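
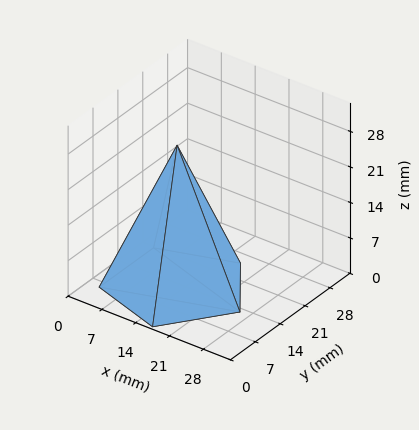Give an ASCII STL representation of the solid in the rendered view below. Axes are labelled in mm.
Reading the render: the shape is a regular 5-sided pyramid, base circumscribed radius ≈ 13 mm, apex at z ≈ 28 mm (dimensions read to the nearest mm from the axis ticks). For the STL, each face is triangulated and given an outward normal.

solid part
  facet normal 0.0000 0.0000 -1.0000
    outer loop
      vertex 2.483 20.641 0.000
      vertex 17.017 25.364 0.000
      vertex 26.000 13.000 0.000
    endloop
  endfacet
  facet normal 0.0000 0.0000 -1.0000
    outer loop
      vertex 2.483 5.359 0.000
      vertex 2.483 20.641 0.000
      vertex 26.000 13.000 0.000
    endloop
  endfacet
  facet normal 0.0000 0.0000 -1.0000
    outer loop
      vertex 17.017 0.636 0.000
      vertex 2.483 5.359 0.000
      vertex 26.000 13.000 0.000
    endloop
  endfacet
  facet normal 0.7574 0.5503 0.3516
    outer loop
      vertex 26.000 13.000 0.000
      vertex 17.017 25.364 0.000
      vertex 13.000 13.000 28.000
    endloop
  endfacet
  facet normal -0.2893 0.8903 0.3516
    outer loop
      vertex 17.017 25.364 0.000
      vertex 2.483 20.641 0.000
      vertex 13.000 13.000 28.000
    endloop
  endfacet
  facet normal -0.9361 0.0000 0.3516
    outer loop
      vertex 2.483 20.641 0.000
      vertex 2.483 5.359 0.000
      vertex 13.000 13.000 28.000
    endloop
  endfacet
  facet normal -0.2893 -0.8903 0.3516
    outer loop
      vertex 2.483 5.359 0.000
      vertex 17.017 0.636 0.000
      vertex 13.000 13.000 28.000
    endloop
  endfacet
  facet normal 0.7574 -0.5503 0.3516
    outer loop
      vertex 17.017 0.636 0.000
      vertex 26.000 13.000 0.000
      vertex 13.000 13.000 28.000
    endloop
  endfacet
endsolid part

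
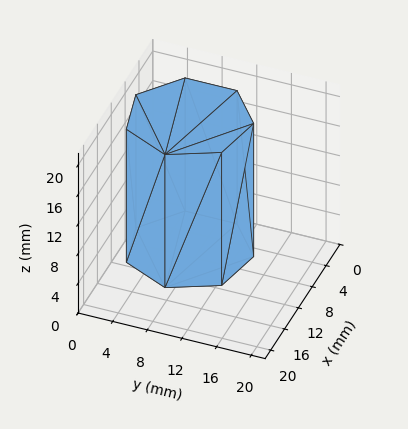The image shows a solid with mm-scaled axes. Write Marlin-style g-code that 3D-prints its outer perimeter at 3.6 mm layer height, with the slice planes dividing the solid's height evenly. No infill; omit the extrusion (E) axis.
Reading the render: the shape is a regular 7-sided prism (a cylinder approximated with 7 flat sides), circumscribed radius ≈ 7 mm, height ≈ 18 mm (dimensions read to the nearest mm from the axis ticks). For the g-code, the solid's height is divided into equal slices at the stated Δz and each level perimeter traced with G1 moves after a G0 lift.

; perimeter-only toolpath
G21 ; units = mm
G90 ; absolute positioning
G28 ; home
; layer 1
G0 Z3.6
G0 X14.0 Y7.0
G1 X11.4 Y12.5
G1 X5.4 Y13.8
G1 X0.7 Y10.0
G1 X0.7 Y4.0
G1 X5.4 Y0.2
G1 X11.4 Y1.5
G1 X14.0 Y7.0
; layer 2
G0 Z7.2
G0 X14.0 Y7.0
G1 X11.4 Y12.5
G1 X5.4 Y13.8
G1 X0.7 Y10.0
G1 X0.7 Y4.0
G1 X5.4 Y0.2
G1 X11.4 Y1.5
G1 X14.0 Y7.0
; layer 3
G0 Z10.8
G0 X14.0 Y7.0
G1 X11.4 Y12.5
G1 X5.4 Y13.8
G1 X0.7 Y10.0
G1 X0.7 Y4.0
G1 X5.4 Y0.2
G1 X11.4 Y1.5
G1 X14.0 Y7.0
; layer 4
G0 Z14.4
G0 X14.0 Y7.0
G1 X11.4 Y12.5
G1 X5.4 Y13.8
G1 X0.7 Y10.0
G1 X0.7 Y4.0
G1 X5.4 Y0.2
G1 X11.4 Y1.5
G1 X14.0 Y7.0
; layer 5
G0 Z18.0
G0 X14.0 Y7.0
G1 X11.4 Y12.5
G1 X5.4 Y13.8
G1 X0.7 Y10.0
G1 X0.7 Y4.0
G1 X5.4 Y0.2
G1 X11.4 Y1.5
G1 X14.0 Y7.0
M2 ; end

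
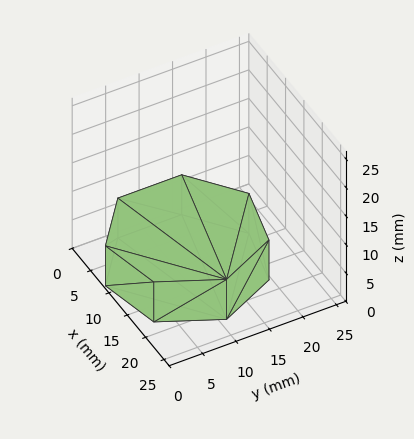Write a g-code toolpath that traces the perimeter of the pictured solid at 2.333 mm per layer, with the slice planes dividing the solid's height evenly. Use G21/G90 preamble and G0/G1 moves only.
Reading the render: the shape is a regular 7-sided prism (a cylinder approximated with 7 flat sides), circumscribed radius ≈ 11 mm, height ≈ 7 mm (dimensions read to the nearest mm from the axis ticks). For the g-code, the solid's height is divided into equal slices at the stated Δz and each level perimeter traced with G1 moves after a G0 lift.

; perimeter-only toolpath
G21 ; units = mm
G90 ; absolute positioning
G28 ; home
; layer 1
G0 Z2.333
G0 X22.000 Y11.000
G1 X17.858 Y19.600
G1 X8.552 Y21.724
G1 X1.089 Y15.773
G1 X1.089 Y6.227
G1 X8.552 Y0.276
G1 X17.858 Y2.400
G1 X22.000 Y11.000
; layer 2
G0 Z4.667
G0 X22.000 Y11.000
G1 X17.858 Y19.600
G1 X8.552 Y21.724
G1 X1.089 Y15.773
G1 X1.089 Y6.227
G1 X8.552 Y0.276
G1 X17.858 Y2.400
G1 X22.000 Y11.000
; layer 3
G0 Z7.000
G0 X22.000 Y11.000
G1 X17.858 Y19.600
G1 X8.552 Y21.724
G1 X1.089 Y15.773
G1 X1.089 Y6.227
G1 X8.552 Y0.276
G1 X17.858 Y2.400
G1 X22.000 Y11.000
M2 ; end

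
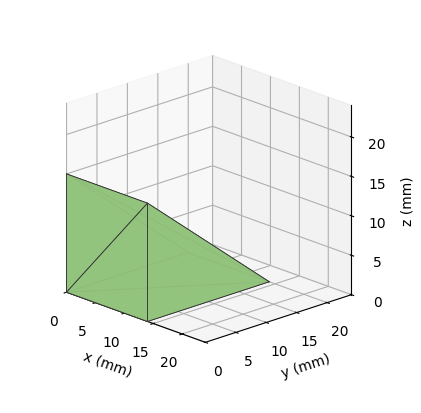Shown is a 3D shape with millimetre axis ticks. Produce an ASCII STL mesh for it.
Reading the render: the shape is a wedge (ramp): 14 × 20 mm base, rising to 15 mm along the y=0 edge and sloping linearly to z=0 at y=20 (dimensions read to the nearest mm from the axis ticks). For the STL, each face is triangulated and given an outward normal.

solid part
  facet normal 0.0000 0.0000 -1.0000
    outer loop
      vertex 14.000 20.000 0.000
      vertex 14.000 0.000 0.000
      vertex 0.000 0.000 0.000
    endloop
  endfacet
  facet normal 0.0000 0.0000 -1.0000
    outer loop
      vertex 0.000 20.000 0.000
      vertex 14.000 20.000 0.000
      vertex 0.000 0.000 0.000
    endloop
  endfacet
  facet normal 0.0000 -1.0000 0.0000
    outer loop
      vertex 0.000 0.000 0.000
      vertex 14.000 0.000 0.000
      vertex 14.000 0.000 15.000
    endloop
  endfacet
  facet normal 0.0000 -1.0000 0.0000
    outer loop
      vertex 0.000 0.000 0.000
      vertex 14.000 0.000 15.000
      vertex 0.000 0.000 15.000
    endloop
  endfacet
  facet normal 0.0000 0.6000 0.8000
    outer loop
      vertex 0.000 0.000 15.000
      vertex 14.000 0.000 15.000
      vertex 14.000 20.000 0.000
    endloop
  endfacet
  facet normal 0.0000 0.6000 0.8000
    outer loop
      vertex 0.000 0.000 15.000
      vertex 14.000 20.000 0.000
      vertex 0.000 20.000 0.000
    endloop
  endfacet
  facet normal -1.0000 0.0000 0.0000
    outer loop
      vertex 0.000 0.000 15.000
      vertex 0.000 20.000 0.000
      vertex 0.000 0.000 0.000
    endloop
  endfacet
  facet normal 1.0000 0.0000 0.0000
    outer loop
      vertex 14.000 0.000 0.000
      vertex 14.000 20.000 0.000
      vertex 14.000 0.000 15.000
    endloop
  endfacet
endsolid part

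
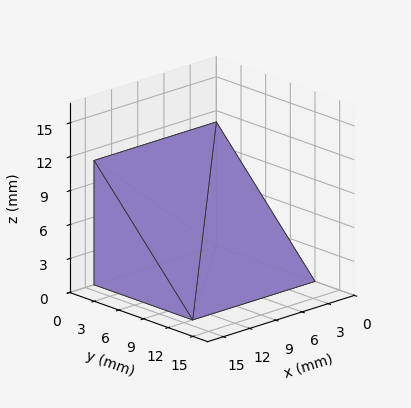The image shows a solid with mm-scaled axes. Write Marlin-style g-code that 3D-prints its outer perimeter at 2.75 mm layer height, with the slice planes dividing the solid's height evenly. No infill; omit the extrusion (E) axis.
Reading the render: the shape is a wedge (ramp): 14 × 12 mm base, rising to 11 mm along the y=0 edge and sloping linearly to z=0 at y=12 (dimensions read to the nearest mm from the axis ticks). For the g-code, the solid's height is divided into equal slices at the stated Δz and each level perimeter traced with G1 moves after a G0 lift.

; perimeter-only toolpath
G21 ; units = mm
G90 ; absolute positioning
G28 ; home
; layer 1
G0 Z2.75
G0 X0.00 Y0.00
G1 X14.00 Y0.00
G1 X14.00 Y9.00
G1 X0.00 Y9.00
G1 X0.00 Y0.00
; layer 2
G0 Z5.50
G0 X0.00 Y0.00
G1 X14.00 Y0.00
G1 X14.00 Y6.00
G1 X0.00 Y6.00
G1 X0.00 Y0.00
; layer 3
G0 Z8.25
G0 X0.00 Y0.00
G1 X14.00 Y0.00
G1 X14.00 Y3.00
G1 X0.00 Y3.00
G1 X0.00 Y0.00
M2 ; end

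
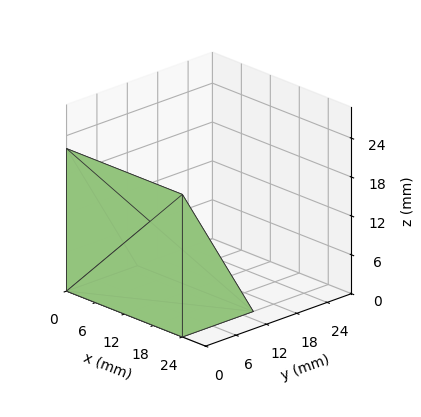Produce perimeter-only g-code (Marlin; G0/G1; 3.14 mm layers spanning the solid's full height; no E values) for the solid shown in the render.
Reading the render: the shape is a wedge (ramp): 24 × 14 mm base, rising to 22 mm along the y=0 edge and sloping linearly to z=0 at y=14 (dimensions read to the nearest mm from the axis ticks). For the g-code, the solid's height is divided into equal slices at the stated Δz and each level perimeter traced with G1 moves after a G0 lift.

; perimeter-only toolpath
G21 ; units = mm
G90 ; absolute positioning
G28 ; home
; layer 1
G0 Z3.14
G0 X0.00 Y0.00
G1 X24.00 Y0.00
G1 X24.00 Y12.00
G1 X0.00 Y12.00
G1 X0.00 Y0.00
; layer 2
G0 Z6.29
G0 X0.00 Y0.00
G1 X24.00 Y0.00
G1 X24.00 Y10.00
G1 X0.00 Y10.00
G1 X0.00 Y0.00
; layer 3
G0 Z9.43
G0 X0.00 Y0.00
G1 X24.00 Y0.00
G1 X24.00 Y8.00
G1 X0.00 Y8.00
G1 X0.00 Y0.00
; layer 4
G0 Z12.57
G0 X0.00 Y0.00
G1 X24.00 Y0.00
G1 X24.00 Y6.00
G1 X0.00 Y6.00
G1 X0.00 Y0.00
; layer 5
G0 Z15.71
G0 X0.00 Y0.00
G1 X24.00 Y0.00
G1 X24.00 Y4.00
G1 X0.00 Y4.00
G1 X0.00 Y0.00
; layer 6
G0 Z18.86
G0 X0.00 Y0.00
G1 X24.00 Y0.00
G1 X24.00 Y2.00
G1 X0.00 Y2.00
G1 X0.00 Y0.00
M2 ; end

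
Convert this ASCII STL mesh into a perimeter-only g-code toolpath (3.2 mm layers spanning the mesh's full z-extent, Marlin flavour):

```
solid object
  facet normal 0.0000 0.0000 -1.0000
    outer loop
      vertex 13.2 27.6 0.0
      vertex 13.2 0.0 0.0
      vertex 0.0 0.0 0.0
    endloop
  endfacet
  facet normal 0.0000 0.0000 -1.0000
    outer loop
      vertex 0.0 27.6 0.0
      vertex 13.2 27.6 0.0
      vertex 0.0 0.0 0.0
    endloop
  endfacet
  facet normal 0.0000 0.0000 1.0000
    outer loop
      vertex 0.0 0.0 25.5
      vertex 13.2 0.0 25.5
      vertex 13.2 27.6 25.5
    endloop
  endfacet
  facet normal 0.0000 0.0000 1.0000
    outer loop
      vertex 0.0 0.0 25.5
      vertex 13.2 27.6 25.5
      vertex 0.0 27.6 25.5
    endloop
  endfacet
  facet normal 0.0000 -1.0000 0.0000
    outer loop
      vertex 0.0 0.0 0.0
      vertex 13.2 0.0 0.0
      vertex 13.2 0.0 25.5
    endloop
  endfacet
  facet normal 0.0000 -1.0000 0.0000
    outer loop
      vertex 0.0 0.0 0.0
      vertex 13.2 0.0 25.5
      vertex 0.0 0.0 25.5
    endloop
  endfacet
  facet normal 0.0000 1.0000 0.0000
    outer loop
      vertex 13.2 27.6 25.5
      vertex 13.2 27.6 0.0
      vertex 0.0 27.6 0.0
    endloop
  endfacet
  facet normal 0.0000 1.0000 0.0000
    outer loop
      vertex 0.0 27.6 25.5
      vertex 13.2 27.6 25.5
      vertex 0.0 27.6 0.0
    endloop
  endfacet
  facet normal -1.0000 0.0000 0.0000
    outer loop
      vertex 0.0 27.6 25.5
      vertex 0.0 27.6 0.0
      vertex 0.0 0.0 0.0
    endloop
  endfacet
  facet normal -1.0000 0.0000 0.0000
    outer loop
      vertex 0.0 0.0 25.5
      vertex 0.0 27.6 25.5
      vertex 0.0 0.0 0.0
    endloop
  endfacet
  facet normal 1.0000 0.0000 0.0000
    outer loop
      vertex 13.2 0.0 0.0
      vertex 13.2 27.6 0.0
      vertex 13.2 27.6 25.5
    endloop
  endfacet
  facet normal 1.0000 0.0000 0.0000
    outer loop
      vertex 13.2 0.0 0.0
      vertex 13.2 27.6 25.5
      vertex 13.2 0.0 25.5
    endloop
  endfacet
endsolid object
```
; perimeter-only toolpath
G21 ; units = mm
G90 ; absolute positioning
G28 ; home
; layer 1
G0 Z3.2
G0 X0.0 Y0.0
G1 X13.2 Y0.0
G1 X13.2 Y27.6
G1 X0.0 Y27.6
G1 X0.0 Y0.0
; layer 2
G0 Z6.4
G0 X0.0 Y0.0
G1 X13.2 Y0.0
G1 X13.2 Y27.6
G1 X0.0 Y27.6
G1 X0.0 Y0.0
; layer 3
G0 Z9.6
G0 X0.0 Y0.0
G1 X13.2 Y0.0
G1 X13.2 Y27.6
G1 X0.0 Y27.6
G1 X0.0 Y0.0
; layer 4
G0 Z12.8
G0 X0.0 Y0.0
G1 X13.2 Y0.0
G1 X13.2 Y27.6
G1 X0.0 Y27.6
G1 X0.0 Y0.0
; layer 5
G0 Z15.9
G0 X0.0 Y0.0
G1 X13.2 Y0.0
G1 X13.2 Y27.6
G1 X0.0 Y27.6
G1 X0.0 Y0.0
; layer 6
G0 Z19.1
G0 X0.0 Y0.0
G1 X13.2 Y0.0
G1 X13.2 Y27.6
G1 X0.0 Y27.6
G1 X0.0 Y0.0
; layer 7
G0 Z22.3
G0 X0.0 Y0.0
G1 X13.2 Y0.0
G1 X13.2 Y27.6
G1 X0.0 Y27.6
G1 X0.0 Y0.0
; layer 8
G0 Z25.5
G0 X0.0 Y0.0
G1 X13.2 Y0.0
G1 X13.2 Y27.6
G1 X0.0 Y27.6
G1 X0.0 Y0.0
M2 ; end

The solid is a rectangular box, roughly 13.2 × 27.6 mm footprint and 25.5 mm tall. Slicing at Δz = 3.2 mm — 8 equal slices spanning the solid's height, so layer i sits at z = i·h/8 — gives 8 non-empty perimeters. Each is a 4-segment closed polygon; G0 lifts to the layer z and rapids to the start vertex, then G1 traces the edges.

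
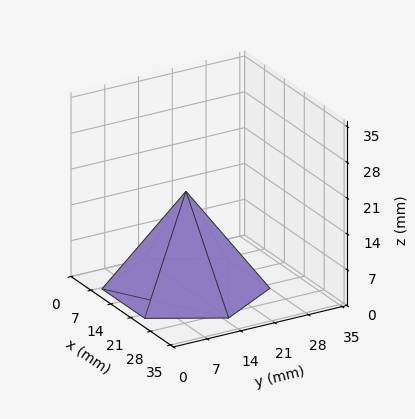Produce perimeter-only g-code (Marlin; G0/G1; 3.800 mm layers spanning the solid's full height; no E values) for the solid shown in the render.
Reading the render: the shape is a regular 6-sided pyramid, base circumscribed radius ≈ 15 mm, apex at z ≈ 19 mm (dimensions read to the nearest mm from the axis ticks). For the g-code, the solid's height is divided into equal slices at the stated Δz and each level perimeter traced with G1 moves after a G0 lift.

; perimeter-only toolpath
G21 ; units = mm
G90 ; absolute positioning
G28 ; home
; layer 1
G0 Z3.800
G0 X27.000 Y15.000
G1 X21.000 Y25.392
G1 X9.000 Y25.392
G1 X3.000 Y15.000
G1 X9.000 Y4.608
G1 X21.000 Y4.608
G1 X27.000 Y15.000
; layer 2
G0 Z7.600
G0 X24.000 Y15.000
G1 X19.500 Y22.794
G1 X10.500 Y22.794
G1 X6.000 Y15.000
G1 X10.500 Y7.206
G1 X19.500 Y7.206
G1 X24.000 Y15.000
; layer 3
G0 Z11.400
G0 X21.000 Y15.000
G1 X18.000 Y20.196
G1 X12.000 Y20.196
G1 X9.000 Y15.000
G1 X12.000 Y9.804
G1 X18.000 Y9.804
G1 X21.000 Y15.000
; layer 4
G0 Z15.200
G0 X18.000 Y15.000
G1 X16.500 Y17.598
G1 X13.500 Y17.598
G1 X12.000 Y15.000
G1 X13.500 Y12.402
G1 X16.500 Y12.402
G1 X18.000 Y15.000
M2 ; end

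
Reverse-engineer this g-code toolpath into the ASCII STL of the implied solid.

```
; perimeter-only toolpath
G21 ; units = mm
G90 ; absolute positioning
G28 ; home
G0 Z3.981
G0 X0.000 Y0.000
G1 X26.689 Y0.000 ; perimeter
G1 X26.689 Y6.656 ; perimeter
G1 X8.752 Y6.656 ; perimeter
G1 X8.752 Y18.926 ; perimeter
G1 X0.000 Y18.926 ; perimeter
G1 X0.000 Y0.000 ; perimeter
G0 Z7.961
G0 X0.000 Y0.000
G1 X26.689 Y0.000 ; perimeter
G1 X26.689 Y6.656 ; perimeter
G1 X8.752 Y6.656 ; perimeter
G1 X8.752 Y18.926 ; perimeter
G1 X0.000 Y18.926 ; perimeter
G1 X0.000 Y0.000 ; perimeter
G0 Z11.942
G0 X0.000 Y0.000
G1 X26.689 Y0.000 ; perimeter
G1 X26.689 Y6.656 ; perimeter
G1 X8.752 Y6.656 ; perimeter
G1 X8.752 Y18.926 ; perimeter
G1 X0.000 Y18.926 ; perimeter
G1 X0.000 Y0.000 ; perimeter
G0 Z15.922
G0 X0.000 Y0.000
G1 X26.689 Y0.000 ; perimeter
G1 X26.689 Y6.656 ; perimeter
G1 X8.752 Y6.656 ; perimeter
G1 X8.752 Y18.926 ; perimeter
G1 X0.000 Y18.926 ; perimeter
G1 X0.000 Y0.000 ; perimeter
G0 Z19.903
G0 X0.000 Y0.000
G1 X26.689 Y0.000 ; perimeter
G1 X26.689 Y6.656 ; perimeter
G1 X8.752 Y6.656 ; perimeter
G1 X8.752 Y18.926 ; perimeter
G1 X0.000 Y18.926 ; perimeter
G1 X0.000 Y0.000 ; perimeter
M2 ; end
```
solid part
  facet normal 0.0000 0.0000 -1.0000
    outer loop
      vertex 26.689 6.656 0.000
      vertex 26.689 0.000 0.000
      vertex 0.000 0.000 0.000
    endloop
  endfacet
  facet normal 0.0000 0.0000 -1.0000
    outer loop
      vertex 8.752 6.656 0.000
      vertex 26.689 6.656 0.000
      vertex 0.000 0.000 0.000
    endloop
  endfacet
  facet normal 0.0000 0.0000 -1.0000
    outer loop
      vertex 8.752 18.926 0.000
      vertex 8.752 6.656 0.000
      vertex 0.000 0.000 0.000
    endloop
  endfacet
  facet normal 0.0000 0.0000 -1.0000
    outer loop
      vertex 0.000 18.926 0.000
      vertex 8.752 18.926 0.000
      vertex 0.000 0.000 0.000
    endloop
  endfacet
  facet normal 0.0000 0.0000 1.0000
    outer loop
      vertex 0.000 0.000 19.903
      vertex 26.689 0.000 19.903
      vertex 26.689 6.656 19.903
    endloop
  endfacet
  facet normal 0.0000 0.0000 1.0000
    outer loop
      vertex 0.000 0.000 19.903
      vertex 26.689 6.656 19.903
      vertex 8.752 6.656 19.903
    endloop
  endfacet
  facet normal 0.0000 0.0000 1.0000
    outer loop
      vertex 0.000 0.000 19.903
      vertex 8.752 6.656 19.903
      vertex 8.752 18.926 19.903
    endloop
  endfacet
  facet normal 0.0000 0.0000 1.0000
    outer loop
      vertex 0.000 0.000 19.903
      vertex 8.752 18.926 19.903
      vertex 0.000 18.926 19.903
    endloop
  endfacet
  facet normal 0.0000 -1.0000 0.0000
    outer loop
      vertex 0.000 0.000 0.000
      vertex 26.689 0.000 0.000
      vertex 26.689 0.000 19.903
    endloop
  endfacet
  facet normal 0.0000 -1.0000 0.0000
    outer loop
      vertex 0.000 0.000 0.000
      vertex 26.689 0.000 19.903
      vertex 0.000 0.000 19.903
    endloop
  endfacet
  facet normal 1.0000 0.0000 0.0000
    outer loop
      vertex 26.689 0.000 0.000
      vertex 26.689 6.656 0.000
      vertex 26.689 6.656 19.903
    endloop
  endfacet
  facet normal 1.0000 0.0000 0.0000
    outer loop
      vertex 26.689 0.000 0.000
      vertex 26.689 6.656 19.903
      vertex 26.689 0.000 19.903
    endloop
  endfacet
  facet normal 0.0000 1.0000 0.0000
    outer loop
      vertex 26.689 6.656 0.000
      vertex 8.752 6.656 0.000
      vertex 8.752 6.656 19.903
    endloop
  endfacet
  facet normal 0.0000 1.0000 0.0000
    outer loop
      vertex 26.689 6.656 0.000
      vertex 8.752 6.656 19.903
      vertex 26.689 6.656 19.903
    endloop
  endfacet
  facet normal 1.0000 0.0000 0.0000
    outer loop
      vertex 8.752 6.656 0.000
      vertex 8.752 18.926 0.000
      vertex 8.752 18.926 19.903
    endloop
  endfacet
  facet normal 1.0000 0.0000 0.0000
    outer loop
      vertex 8.752 6.656 0.000
      vertex 8.752 18.926 19.903
      vertex 8.752 6.656 19.903
    endloop
  endfacet
  facet normal 0.0000 1.0000 0.0000
    outer loop
      vertex 8.752 18.926 0.000
      vertex 0.000 18.926 0.000
      vertex 0.000 18.926 19.903
    endloop
  endfacet
  facet normal 0.0000 1.0000 0.0000
    outer loop
      vertex 8.752 18.926 0.000
      vertex 0.000 18.926 19.903
      vertex 8.752 18.926 19.903
    endloop
  endfacet
  facet normal -1.0000 0.0000 0.0000
    outer loop
      vertex 0.000 18.926 0.000
      vertex 0.000 0.000 0.000
      vertex 0.000 0.000 19.903
    endloop
  endfacet
  facet normal -1.0000 0.0000 0.0000
    outer loop
      vertex 0.000 18.926 0.000
      vertex 0.000 0.000 19.903
      vertex 0.000 18.926 19.903
    endloop
  endfacet
endsolid part

The G0 Z moves step by Δz≈3.981 mm. Every layer's G1 loop is the same polygon, so the solid is a straight extrusion of it from z=0 to z≈19.9. Closing with flat bottom and top caps and triangulating gives 20 facets — an L-shaped prism: outer 26.7 × 18.9 mm, arm thicknesses ≈ 6.66 mm (horizontal) and 8.75 mm (vertical), extruded 19.9 mm in z.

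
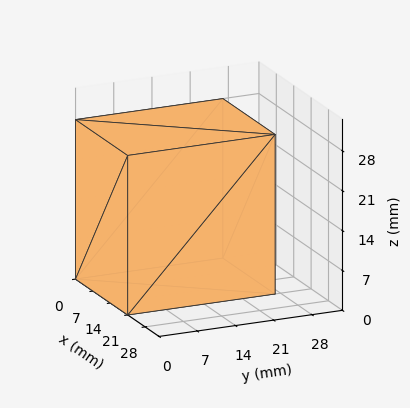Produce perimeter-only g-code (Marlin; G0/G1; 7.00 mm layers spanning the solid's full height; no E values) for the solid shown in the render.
Reading the render: the shape is a rectangular box, roughly 21 × 27 mm footprint and 28 mm tall (dimensions read to the nearest mm from the axis ticks). For the g-code, the solid's height is divided into equal slices at the stated Δz and each level perimeter traced with G1 moves after a G0 lift.

; perimeter-only toolpath
G21 ; units = mm
G90 ; absolute positioning
G28 ; home
; layer 1
G0 Z7.00
G0 X0.00 Y0.00
G1 X21.00 Y0.00
G1 X21.00 Y27.00
G1 X0.00 Y27.00
G1 X0.00 Y0.00
; layer 2
G0 Z14.00
G0 X0.00 Y0.00
G1 X21.00 Y0.00
G1 X21.00 Y27.00
G1 X0.00 Y27.00
G1 X0.00 Y0.00
; layer 3
G0 Z21.00
G0 X0.00 Y0.00
G1 X21.00 Y0.00
G1 X21.00 Y27.00
G1 X0.00 Y27.00
G1 X0.00 Y0.00
; layer 4
G0 Z28.00
G0 X0.00 Y0.00
G1 X21.00 Y0.00
G1 X21.00 Y27.00
G1 X0.00 Y27.00
G1 X0.00 Y0.00
M2 ; end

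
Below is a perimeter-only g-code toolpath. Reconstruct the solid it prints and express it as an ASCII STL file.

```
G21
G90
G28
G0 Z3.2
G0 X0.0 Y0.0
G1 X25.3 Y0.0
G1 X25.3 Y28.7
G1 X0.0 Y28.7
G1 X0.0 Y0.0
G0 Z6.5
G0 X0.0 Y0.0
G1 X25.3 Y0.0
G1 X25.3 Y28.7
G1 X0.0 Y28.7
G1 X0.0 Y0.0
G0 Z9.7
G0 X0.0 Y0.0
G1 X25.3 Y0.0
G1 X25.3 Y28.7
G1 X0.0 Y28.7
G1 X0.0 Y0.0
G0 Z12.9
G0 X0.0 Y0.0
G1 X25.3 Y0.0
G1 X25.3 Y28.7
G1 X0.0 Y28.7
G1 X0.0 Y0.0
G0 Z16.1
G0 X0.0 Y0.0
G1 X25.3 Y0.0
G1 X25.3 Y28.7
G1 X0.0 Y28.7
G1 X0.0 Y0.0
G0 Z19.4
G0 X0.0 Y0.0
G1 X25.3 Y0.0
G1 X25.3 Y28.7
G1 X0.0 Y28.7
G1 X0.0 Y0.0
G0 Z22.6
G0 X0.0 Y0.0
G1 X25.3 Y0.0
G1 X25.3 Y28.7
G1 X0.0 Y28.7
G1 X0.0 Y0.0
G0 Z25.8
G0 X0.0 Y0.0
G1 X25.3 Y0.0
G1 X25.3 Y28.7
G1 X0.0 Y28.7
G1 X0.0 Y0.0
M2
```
solid part
  facet normal 0.0000 0.0000 -1.0000
    outer loop
      vertex 25.3 28.7 0.0
      vertex 25.3 0.0 0.0
      vertex 0.0 0.0 0.0
    endloop
  endfacet
  facet normal 0.0000 0.0000 -1.0000
    outer loop
      vertex 0.0 28.7 0.0
      vertex 25.3 28.7 0.0
      vertex 0.0 0.0 0.0
    endloop
  endfacet
  facet normal 0.0000 0.0000 1.0000
    outer loop
      vertex 0.0 0.0 25.8
      vertex 25.3 0.0 25.8
      vertex 25.3 28.7 25.8
    endloop
  endfacet
  facet normal 0.0000 0.0000 1.0000
    outer loop
      vertex 0.0 0.0 25.8
      vertex 25.3 28.7 25.8
      vertex 0.0 28.7 25.8
    endloop
  endfacet
  facet normal 0.0000 -1.0000 0.0000
    outer loop
      vertex 0.0 0.0 0.0
      vertex 25.3 0.0 0.0
      vertex 25.3 0.0 25.8
    endloop
  endfacet
  facet normal 0.0000 -1.0000 0.0000
    outer loop
      vertex 0.0 0.0 0.0
      vertex 25.3 0.0 25.8
      vertex 0.0 0.0 25.8
    endloop
  endfacet
  facet normal 0.0000 1.0000 0.0000
    outer loop
      vertex 25.3 28.7 25.8
      vertex 25.3 28.7 0.0
      vertex 0.0 28.7 0.0
    endloop
  endfacet
  facet normal 0.0000 1.0000 0.0000
    outer loop
      vertex 0.0 28.7 25.8
      vertex 25.3 28.7 25.8
      vertex 0.0 28.7 0.0
    endloop
  endfacet
  facet normal -1.0000 0.0000 0.0000
    outer loop
      vertex 0.0 28.7 25.8
      vertex 0.0 28.7 0.0
      vertex 0.0 0.0 0.0
    endloop
  endfacet
  facet normal -1.0000 0.0000 0.0000
    outer loop
      vertex 0.0 0.0 25.8
      vertex 0.0 28.7 25.8
      vertex 0.0 0.0 0.0
    endloop
  endfacet
  facet normal 1.0000 0.0000 0.0000
    outer loop
      vertex 25.3 0.0 0.0
      vertex 25.3 28.7 0.0
      vertex 25.3 28.7 25.8
    endloop
  endfacet
  facet normal 1.0000 0.0000 0.0000
    outer loop
      vertex 25.3 0.0 0.0
      vertex 25.3 28.7 25.8
      vertex 25.3 0.0 25.8
    endloop
  endfacet
endsolid part

The G0 Z moves step by Δz≈3.2 mm. Every layer's G1 loop is the same polygon, so the solid is a straight extrusion of it from z=0 to z≈25.8. Closing with flat bottom and top caps and triangulating gives 12 facets — a rectangular box, roughly 25.3 × 28.7 mm footprint and 25.8 mm tall.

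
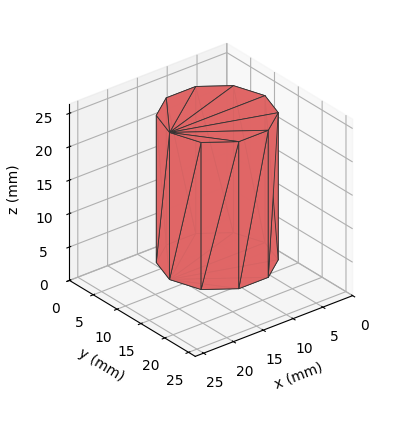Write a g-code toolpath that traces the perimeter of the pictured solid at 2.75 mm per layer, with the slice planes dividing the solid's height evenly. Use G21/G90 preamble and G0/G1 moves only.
Reading the render: the shape is a regular 10-sided prism (a cylinder approximated with 10 flat sides), circumscribed radius ≈ 8 mm, height ≈ 22 mm (dimensions read to the nearest mm from the axis ticks). For the g-code, the solid's height is divided into equal slices at the stated Δz and each level perimeter traced with G1 moves after a G0 lift.

; perimeter-only toolpath
G21 ; units = mm
G90 ; absolute positioning
G28 ; home
; layer 1
G0 Z2.75
G0 X16.00 Y8.00
G1 X14.47 Y12.70
G1 X10.47 Y15.61
G1 X5.53 Y15.61
G1 X1.53 Y12.70
G1 X0.00 Y8.00
G1 X1.53 Y3.30
G1 X5.53 Y0.39
G1 X10.47 Y0.39
G1 X14.47 Y3.30
G1 X16.00 Y8.00
; layer 2
G0 Z5.50
G0 X16.00 Y8.00
G1 X14.47 Y12.70
G1 X10.47 Y15.61
G1 X5.53 Y15.61
G1 X1.53 Y12.70
G1 X0.00 Y8.00
G1 X1.53 Y3.30
G1 X5.53 Y0.39
G1 X10.47 Y0.39
G1 X14.47 Y3.30
G1 X16.00 Y8.00
; layer 3
G0 Z8.25
G0 X16.00 Y8.00
G1 X14.47 Y12.70
G1 X10.47 Y15.61
G1 X5.53 Y15.61
G1 X1.53 Y12.70
G1 X0.00 Y8.00
G1 X1.53 Y3.30
G1 X5.53 Y0.39
G1 X10.47 Y0.39
G1 X14.47 Y3.30
G1 X16.00 Y8.00
; layer 4
G0 Z11.00
G0 X16.00 Y8.00
G1 X14.47 Y12.70
G1 X10.47 Y15.61
G1 X5.53 Y15.61
G1 X1.53 Y12.70
G1 X0.00 Y8.00
G1 X1.53 Y3.30
G1 X5.53 Y0.39
G1 X10.47 Y0.39
G1 X14.47 Y3.30
G1 X16.00 Y8.00
; layer 5
G0 Z13.75
G0 X16.00 Y8.00
G1 X14.47 Y12.70
G1 X10.47 Y15.61
G1 X5.53 Y15.61
G1 X1.53 Y12.70
G1 X0.00 Y8.00
G1 X1.53 Y3.30
G1 X5.53 Y0.39
G1 X10.47 Y0.39
G1 X14.47 Y3.30
G1 X16.00 Y8.00
; layer 6
G0 Z16.50
G0 X16.00 Y8.00
G1 X14.47 Y12.70
G1 X10.47 Y15.61
G1 X5.53 Y15.61
G1 X1.53 Y12.70
G1 X0.00 Y8.00
G1 X1.53 Y3.30
G1 X5.53 Y0.39
G1 X10.47 Y0.39
G1 X14.47 Y3.30
G1 X16.00 Y8.00
; layer 7
G0 Z19.25
G0 X16.00 Y8.00
G1 X14.47 Y12.70
G1 X10.47 Y15.61
G1 X5.53 Y15.61
G1 X1.53 Y12.70
G1 X0.00 Y8.00
G1 X1.53 Y3.30
G1 X5.53 Y0.39
G1 X10.47 Y0.39
G1 X14.47 Y3.30
G1 X16.00 Y8.00
; layer 8
G0 Z22.00
G0 X16.00 Y8.00
G1 X14.47 Y12.70
G1 X10.47 Y15.61
G1 X5.53 Y15.61
G1 X1.53 Y12.70
G1 X0.00 Y8.00
G1 X1.53 Y3.30
G1 X5.53 Y0.39
G1 X10.47 Y0.39
G1 X14.47 Y3.30
G1 X16.00 Y8.00
M2 ; end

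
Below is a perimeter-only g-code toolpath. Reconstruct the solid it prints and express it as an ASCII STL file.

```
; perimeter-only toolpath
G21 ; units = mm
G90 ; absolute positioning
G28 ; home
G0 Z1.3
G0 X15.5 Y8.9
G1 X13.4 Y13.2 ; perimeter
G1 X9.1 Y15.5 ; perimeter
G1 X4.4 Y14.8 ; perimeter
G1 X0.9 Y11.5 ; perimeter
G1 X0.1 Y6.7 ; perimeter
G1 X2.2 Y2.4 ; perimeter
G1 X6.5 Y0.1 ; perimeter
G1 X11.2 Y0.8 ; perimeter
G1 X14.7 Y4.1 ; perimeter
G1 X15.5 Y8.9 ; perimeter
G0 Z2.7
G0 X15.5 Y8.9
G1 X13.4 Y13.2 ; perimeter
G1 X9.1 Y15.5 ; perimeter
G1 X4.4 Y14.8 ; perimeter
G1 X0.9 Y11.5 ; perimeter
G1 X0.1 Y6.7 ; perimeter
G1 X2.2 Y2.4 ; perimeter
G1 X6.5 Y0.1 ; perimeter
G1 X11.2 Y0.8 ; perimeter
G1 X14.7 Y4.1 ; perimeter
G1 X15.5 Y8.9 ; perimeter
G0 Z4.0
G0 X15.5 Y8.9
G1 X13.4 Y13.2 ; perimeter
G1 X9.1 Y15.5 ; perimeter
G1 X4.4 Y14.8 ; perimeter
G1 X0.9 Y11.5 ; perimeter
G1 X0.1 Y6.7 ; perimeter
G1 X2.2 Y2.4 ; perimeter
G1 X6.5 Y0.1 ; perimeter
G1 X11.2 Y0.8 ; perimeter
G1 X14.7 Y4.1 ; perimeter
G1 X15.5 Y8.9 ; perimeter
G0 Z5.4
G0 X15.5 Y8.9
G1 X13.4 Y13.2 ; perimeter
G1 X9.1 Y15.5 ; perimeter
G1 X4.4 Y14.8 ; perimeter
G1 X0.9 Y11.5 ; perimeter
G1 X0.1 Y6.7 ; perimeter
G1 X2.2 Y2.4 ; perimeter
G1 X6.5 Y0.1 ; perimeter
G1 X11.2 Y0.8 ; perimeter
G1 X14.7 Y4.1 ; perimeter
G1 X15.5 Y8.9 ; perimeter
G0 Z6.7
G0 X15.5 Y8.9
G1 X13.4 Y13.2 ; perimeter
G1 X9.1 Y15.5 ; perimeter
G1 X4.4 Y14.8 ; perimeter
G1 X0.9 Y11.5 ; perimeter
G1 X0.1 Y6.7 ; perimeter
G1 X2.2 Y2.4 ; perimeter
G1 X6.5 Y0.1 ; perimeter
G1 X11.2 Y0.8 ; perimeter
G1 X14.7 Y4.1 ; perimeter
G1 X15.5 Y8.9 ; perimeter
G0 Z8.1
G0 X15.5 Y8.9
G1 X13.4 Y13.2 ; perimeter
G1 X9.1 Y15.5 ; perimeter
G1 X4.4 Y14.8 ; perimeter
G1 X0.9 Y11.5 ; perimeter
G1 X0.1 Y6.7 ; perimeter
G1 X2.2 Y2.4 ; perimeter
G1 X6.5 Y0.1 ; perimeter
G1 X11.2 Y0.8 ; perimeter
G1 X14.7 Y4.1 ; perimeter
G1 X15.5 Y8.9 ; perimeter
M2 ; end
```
solid part
  facet normal 0.0000 0.0000 -1.0000
    outer loop
      vertex 9.1 15.5 0.0
      vertex 13.4 13.2 0.0
      vertex 15.5 8.9 0.0
    endloop
  endfacet
  facet normal 0.0000 0.0000 -1.0000
    outer loop
      vertex 4.4 14.8 0.0
      vertex 9.1 15.5 0.0
      vertex 15.5 8.9 0.0
    endloop
  endfacet
  facet normal 0.0000 0.0000 -1.0000
    outer loop
      vertex 0.9 11.5 0.0
      vertex 4.4 14.8 0.0
      vertex 15.5 8.9 0.0
    endloop
  endfacet
  facet normal 0.0000 0.0000 -1.0000
    outer loop
      vertex 0.1 6.7 0.0
      vertex 0.9 11.5 0.0
      vertex 15.5 8.9 0.0
    endloop
  endfacet
  facet normal 0.0000 0.0000 -1.0000
    outer loop
      vertex 2.2 2.4 0.0
      vertex 0.1 6.7 0.0
      vertex 15.5 8.9 0.0
    endloop
  endfacet
  facet normal 0.0000 0.0000 -1.0000
    outer loop
      vertex 6.5 0.1 0.0
      vertex 2.2 2.4 0.0
      vertex 15.5 8.9 0.0
    endloop
  endfacet
  facet normal 0.0000 0.0000 -1.0000
    outer loop
      vertex 11.2 0.8 0.0
      vertex 6.5 0.1 0.0
      vertex 15.5 8.9 0.0
    endloop
  endfacet
  facet normal 0.0000 0.0000 -1.0000
    outer loop
      vertex 14.7 4.1 0.0
      vertex 11.2 0.8 0.0
      vertex 15.5 8.9 0.0
    endloop
  endfacet
  facet normal 0.0000 0.0000 1.0000
    outer loop
      vertex 15.5 8.9 8.1
      vertex 13.4 13.2 8.1
      vertex 9.1 15.5 8.1
    endloop
  endfacet
  facet normal 0.0000 0.0000 1.0000
    outer loop
      vertex 15.5 8.9 8.1
      vertex 9.1 15.5 8.1
      vertex 4.4 14.8 8.1
    endloop
  endfacet
  facet normal 0.0000 0.0000 1.0000
    outer loop
      vertex 15.5 8.9 8.1
      vertex 4.4 14.8 8.1
      vertex 0.9 11.5 8.1
    endloop
  endfacet
  facet normal 0.0000 0.0000 1.0000
    outer loop
      vertex 15.5 8.9 8.1
      vertex 0.9 11.5 8.1
      vertex 0.1 6.7 8.1
    endloop
  endfacet
  facet normal 0.0000 0.0000 1.0000
    outer loop
      vertex 15.5 8.9 8.1
      vertex 0.1 6.7 8.1
      vertex 2.2 2.4 8.1
    endloop
  endfacet
  facet normal 0.0000 0.0000 1.0000
    outer loop
      vertex 15.5 8.9 8.1
      vertex 2.2 2.4 8.1
      vertex 6.5 0.1 8.1
    endloop
  endfacet
  facet normal 0.0000 0.0000 1.0000
    outer loop
      vertex 15.5 8.9 8.1
      vertex 6.5 0.1 8.1
      vertex 11.2 0.8 8.1
    endloop
  endfacet
  facet normal 0.0000 0.0000 1.0000
    outer loop
      vertex 15.5 8.9 8.1
      vertex 11.2 0.8 8.1
      vertex 14.7 4.1 8.1
    endloop
  endfacet
  facet normal 0.8986 0.4388 0.0000
    outer loop
      vertex 15.5 8.9 0.0
      vertex 13.4 13.2 0.0
      vertex 13.4 13.2 8.1
    endloop
  endfacet
  facet normal 0.8986 0.4388 0.0000
    outer loop
      vertex 15.5 8.9 0.0
      vertex 13.4 13.2 8.1
      vertex 15.5 8.9 8.1
    endloop
  endfacet
  facet normal 0.4717 0.8818 0.0000
    outer loop
      vertex 13.4 13.2 0.0
      vertex 9.1 15.5 0.0
      vertex 9.1 15.5 8.1
    endloop
  endfacet
  facet normal 0.4717 0.8818 0.0000
    outer loop
      vertex 13.4 13.2 0.0
      vertex 9.1 15.5 8.1
      vertex 13.4 13.2 8.1
    endloop
  endfacet
  facet normal -0.1473 0.9891 0.0000
    outer loop
      vertex 9.1 15.5 0.0
      vertex 4.4 14.8 0.0
      vertex 4.4 14.8 8.1
    endloop
  endfacet
  facet normal -0.1473 0.9891 0.0000
    outer loop
      vertex 9.1 15.5 0.0
      vertex 4.4 14.8 8.1
      vertex 9.1 15.5 8.1
    endloop
  endfacet
  facet normal -0.6860 0.7276 0.0000
    outer loop
      vertex 4.4 14.8 0.0
      vertex 0.9 11.5 0.0
      vertex 0.9 11.5 8.1
    endloop
  endfacet
  facet normal -0.6860 0.7276 0.0000
    outer loop
      vertex 4.4 14.8 0.0
      vertex 0.9 11.5 8.1
      vertex 4.4 14.8 8.1
    endloop
  endfacet
  facet normal -0.9864 0.1644 0.0000
    outer loop
      vertex 0.9 11.5 0.0
      vertex 0.1 6.7 0.0
      vertex 0.1 6.7 8.1
    endloop
  endfacet
  facet normal -0.9864 0.1644 0.0000
    outer loop
      vertex 0.9 11.5 0.0
      vertex 0.1 6.7 8.1
      vertex 0.9 11.5 8.1
    endloop
  endfacet
  facet normal -0.8986 -0.4388 0.0000
    outer loop
      vertex 0.1 6.7 0.0
      vertex 2.2 2.4 0.0
      vertex 2.2 2.4 8.1
    endloop
  endfacet
  facet normal -0.8986 -0.4388 0.0000
    outer loop
      vertex 0.1 6.7 0.0
      vertex 2.2 2.4 8.1
      vertex 0.1 6.7 8.1
    endloop
  endfacet
  facet normal -0.4717 -0.8818 0.0000
    outer loop
      vertex 2.2 2.4 0.0
      vertex 6.5 0.1 0.0
      vertex 6.5 0.1 8.1
    endloop
  endfacet
  facet normal -0.4717 -0.8818 0.0000
    outer loop
      vertex 2.2 2.4 0.0
      vertex 6.5 0.1 8.1
      vertex 2.2 2.4 8.1
    endloop
  endfacet
  facet normal 0.1473 -0.9891 0.0000
    outer loop
      vertex 6.5 0.1 0.0
      vertex 11.2 0.8 0.0
      vertex 11.2 0.8 8.1
    endloop
  endfacet
  facet normal 0.1473 -0.9891 0.0000
    outer loop
      vertex 6.5 0.1 0.0
      vertex 11.2 0.8 8.1
      vertex 6.5 0.1 8.1
    endloop
  endfacet
  facet normal 0.6860 -0.7276 0.0000
    outer loop
      vertex 11.2 0.8 0.0
      vertex 14.7 4.1 0.0
      vertex 14.7 4.1 8.1
    endloop
  endfacet
  facet normal 0.6860 -0.7276 0.0000
    outer loop
      vertex 11.2 0.8 0.0
      vertex 14.7 4.1 8.1
      vertex 11.2 0.8 8.1
    endloop
  endfacet
  facet normal 0.9864 -0.1644 0.0000
    outer loop
      vertex 14.7 4.1 0.0
      vertex 15.5 8.9 0.0
      vertex 15.5 8.9 8.1
    endloop
  endfacet
  facet normal 0.9864 -0.1644 0.0000
    outer loop
      vertex 14.7 4.1 0.0
      vertex 15.5 8.9 8.1
      vertex 14.7 4.1 8.1
    endloop
  endfacet
endsolid part

The G0 Z moves step by Δz≈1.3 mm. Every layer's G1 loop is the same polygon, so the solid is a straight extrusion of it from z=0 to z≈8.1. Closing with flat bottom and top caps and triangulating gives 36 facets — a regular 10-sided prism (a cylinder approximated with 10 flat sides), circumscribed radius ≈ 7.8 mm, height ≈ 8.1 mm.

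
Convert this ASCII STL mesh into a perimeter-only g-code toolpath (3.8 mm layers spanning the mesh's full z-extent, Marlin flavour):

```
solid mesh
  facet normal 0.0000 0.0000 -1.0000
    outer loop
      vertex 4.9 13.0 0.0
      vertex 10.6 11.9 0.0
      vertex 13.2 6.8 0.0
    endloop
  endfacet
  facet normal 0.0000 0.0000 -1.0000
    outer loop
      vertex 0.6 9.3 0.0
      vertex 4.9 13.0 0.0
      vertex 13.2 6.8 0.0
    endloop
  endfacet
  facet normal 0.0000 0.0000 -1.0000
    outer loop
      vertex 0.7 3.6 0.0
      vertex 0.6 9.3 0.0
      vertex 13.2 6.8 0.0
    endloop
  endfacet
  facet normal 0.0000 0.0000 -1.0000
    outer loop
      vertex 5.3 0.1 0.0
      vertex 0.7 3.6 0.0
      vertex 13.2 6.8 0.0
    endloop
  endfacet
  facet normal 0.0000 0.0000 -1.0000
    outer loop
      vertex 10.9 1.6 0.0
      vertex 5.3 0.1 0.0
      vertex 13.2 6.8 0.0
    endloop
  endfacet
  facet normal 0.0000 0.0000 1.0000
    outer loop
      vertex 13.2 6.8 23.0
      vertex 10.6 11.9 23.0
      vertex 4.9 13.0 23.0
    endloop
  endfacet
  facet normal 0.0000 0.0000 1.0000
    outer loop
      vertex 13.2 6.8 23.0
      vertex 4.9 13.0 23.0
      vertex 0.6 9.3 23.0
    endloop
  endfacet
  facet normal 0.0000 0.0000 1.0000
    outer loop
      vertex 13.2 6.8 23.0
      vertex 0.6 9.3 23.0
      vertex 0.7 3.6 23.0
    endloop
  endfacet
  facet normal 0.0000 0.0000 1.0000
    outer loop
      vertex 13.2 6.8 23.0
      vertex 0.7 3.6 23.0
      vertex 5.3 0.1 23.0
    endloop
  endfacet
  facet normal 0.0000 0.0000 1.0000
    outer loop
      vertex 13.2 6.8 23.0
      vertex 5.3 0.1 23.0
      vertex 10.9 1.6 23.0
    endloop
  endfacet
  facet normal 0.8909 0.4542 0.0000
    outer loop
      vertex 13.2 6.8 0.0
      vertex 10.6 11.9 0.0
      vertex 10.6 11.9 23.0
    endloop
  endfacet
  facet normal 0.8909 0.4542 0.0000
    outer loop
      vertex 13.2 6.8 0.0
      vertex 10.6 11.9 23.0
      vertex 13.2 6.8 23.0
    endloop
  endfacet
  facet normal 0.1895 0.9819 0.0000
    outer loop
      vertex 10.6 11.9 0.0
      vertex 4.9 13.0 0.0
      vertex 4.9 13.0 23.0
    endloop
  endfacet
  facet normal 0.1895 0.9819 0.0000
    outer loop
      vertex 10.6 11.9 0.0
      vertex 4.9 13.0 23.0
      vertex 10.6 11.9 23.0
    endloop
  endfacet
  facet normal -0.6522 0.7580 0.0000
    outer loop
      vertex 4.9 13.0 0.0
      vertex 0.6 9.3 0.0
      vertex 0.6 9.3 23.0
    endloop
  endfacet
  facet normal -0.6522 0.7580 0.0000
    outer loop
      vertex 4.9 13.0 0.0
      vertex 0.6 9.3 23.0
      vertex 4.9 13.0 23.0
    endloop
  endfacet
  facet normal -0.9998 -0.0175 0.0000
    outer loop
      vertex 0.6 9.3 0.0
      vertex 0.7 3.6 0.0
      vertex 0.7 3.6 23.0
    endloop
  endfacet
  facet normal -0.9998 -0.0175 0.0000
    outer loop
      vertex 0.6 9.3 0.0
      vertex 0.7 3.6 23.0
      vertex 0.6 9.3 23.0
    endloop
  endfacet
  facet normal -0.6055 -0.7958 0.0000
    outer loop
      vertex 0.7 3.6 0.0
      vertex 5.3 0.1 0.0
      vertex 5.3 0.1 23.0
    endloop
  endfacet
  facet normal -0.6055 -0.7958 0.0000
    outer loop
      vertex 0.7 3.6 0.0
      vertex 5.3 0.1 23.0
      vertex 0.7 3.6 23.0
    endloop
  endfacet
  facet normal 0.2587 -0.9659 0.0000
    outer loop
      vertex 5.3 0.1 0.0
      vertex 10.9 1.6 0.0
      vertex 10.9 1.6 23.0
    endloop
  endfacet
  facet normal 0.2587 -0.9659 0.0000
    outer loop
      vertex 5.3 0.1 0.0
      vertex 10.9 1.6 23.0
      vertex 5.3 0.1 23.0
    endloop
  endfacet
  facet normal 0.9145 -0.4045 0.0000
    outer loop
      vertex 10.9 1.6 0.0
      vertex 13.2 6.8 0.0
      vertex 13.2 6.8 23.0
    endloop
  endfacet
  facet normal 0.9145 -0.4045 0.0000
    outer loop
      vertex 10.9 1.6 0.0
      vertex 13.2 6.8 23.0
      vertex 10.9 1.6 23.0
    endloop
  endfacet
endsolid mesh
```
; perimeter-only toolpath
G21 ; units = mm
G90 ; absolute positioning
G28 ; home
; layer 1
G0 Z3.8
G0 X13.2 Y6.8
G1 X10.6 Y11.9
G1 X4.9 Y13.0
G1 X0.6 Y9.3
G1 X0.7 Y3.6
G1 X5.3 Y0.1
G1 X10.9 Y1.6
G1 X13.2 Y6.8
; layer 2
G0 Z7.7
G0 X13.2 Y6.8
G1 X10.6 Y11.9
G1 X4.9 Y13.0
G1 X0.6 Y9.3
G1 X0.7 Y3.6
G1 X5.3 Y0.1
G1 X10.9 Y1.6
G1 X13.2 Y6.8
; layer 3
G0 Z11.5
G0 X13.2 Y6.8
G1 X10.6 Y11.9
G1 X4.9 Y13.0
G1 X0.6 Y9.3
G1 X0.7 Y3.6
G1 X5.3 Y0.1
G1 X10.9 Y1.6
G1 X13.2 Y6.8
; layer 4
G0 Z15.3
G0 X13.2 Y6.8
G1 X10.6 Y11.9
G1 X4.9 Y13.0
G1 X0.6 Y9.3
G1 X0.7 Y3.6
G1 X5.3 Y0.1
G1 X10.9 Y1.6
G1 X13.2 Y6.8
; layer 5
G0 Z19.2
G0 X13.2 Y6.8
G1 X10.6 Y11.9
G1 X4.9 Y13.0
G1 X0.6 Y9.3
G1 X0.7 Y3.6
G1 X5.3 Y0.1
G1 X10.9 Y1.6
G1 X13.2 Y6.8
; layer 6
G0 Z23.0
G0 X13.2 Y6.8
G1 X10.6 Y11.9
G1 X4.9 Y13.0
G1 X0.6 Y9.3
G1 X0.7 Y3.6
G1 X5.3 Y0.1
G1 X10.9 Y1.6
G1 X13.2 Y6.8
M2 ; end

The solid is a regular 7-sided prism (a cylinder approximated with 7 flat sides), circumscribed radius ≈ 6.6 mm, height ≈ 23 mm. Slicing at Δz = 3.8 mm — 6 equal slices spanning the solid's height, so layer i sits at z = i·h/6 — gives 6 non-empty perimeters. Each is a 7-segment closed polygon; G0 lifts to the layer z and rapids to the start vertex, then G1 traces the edges.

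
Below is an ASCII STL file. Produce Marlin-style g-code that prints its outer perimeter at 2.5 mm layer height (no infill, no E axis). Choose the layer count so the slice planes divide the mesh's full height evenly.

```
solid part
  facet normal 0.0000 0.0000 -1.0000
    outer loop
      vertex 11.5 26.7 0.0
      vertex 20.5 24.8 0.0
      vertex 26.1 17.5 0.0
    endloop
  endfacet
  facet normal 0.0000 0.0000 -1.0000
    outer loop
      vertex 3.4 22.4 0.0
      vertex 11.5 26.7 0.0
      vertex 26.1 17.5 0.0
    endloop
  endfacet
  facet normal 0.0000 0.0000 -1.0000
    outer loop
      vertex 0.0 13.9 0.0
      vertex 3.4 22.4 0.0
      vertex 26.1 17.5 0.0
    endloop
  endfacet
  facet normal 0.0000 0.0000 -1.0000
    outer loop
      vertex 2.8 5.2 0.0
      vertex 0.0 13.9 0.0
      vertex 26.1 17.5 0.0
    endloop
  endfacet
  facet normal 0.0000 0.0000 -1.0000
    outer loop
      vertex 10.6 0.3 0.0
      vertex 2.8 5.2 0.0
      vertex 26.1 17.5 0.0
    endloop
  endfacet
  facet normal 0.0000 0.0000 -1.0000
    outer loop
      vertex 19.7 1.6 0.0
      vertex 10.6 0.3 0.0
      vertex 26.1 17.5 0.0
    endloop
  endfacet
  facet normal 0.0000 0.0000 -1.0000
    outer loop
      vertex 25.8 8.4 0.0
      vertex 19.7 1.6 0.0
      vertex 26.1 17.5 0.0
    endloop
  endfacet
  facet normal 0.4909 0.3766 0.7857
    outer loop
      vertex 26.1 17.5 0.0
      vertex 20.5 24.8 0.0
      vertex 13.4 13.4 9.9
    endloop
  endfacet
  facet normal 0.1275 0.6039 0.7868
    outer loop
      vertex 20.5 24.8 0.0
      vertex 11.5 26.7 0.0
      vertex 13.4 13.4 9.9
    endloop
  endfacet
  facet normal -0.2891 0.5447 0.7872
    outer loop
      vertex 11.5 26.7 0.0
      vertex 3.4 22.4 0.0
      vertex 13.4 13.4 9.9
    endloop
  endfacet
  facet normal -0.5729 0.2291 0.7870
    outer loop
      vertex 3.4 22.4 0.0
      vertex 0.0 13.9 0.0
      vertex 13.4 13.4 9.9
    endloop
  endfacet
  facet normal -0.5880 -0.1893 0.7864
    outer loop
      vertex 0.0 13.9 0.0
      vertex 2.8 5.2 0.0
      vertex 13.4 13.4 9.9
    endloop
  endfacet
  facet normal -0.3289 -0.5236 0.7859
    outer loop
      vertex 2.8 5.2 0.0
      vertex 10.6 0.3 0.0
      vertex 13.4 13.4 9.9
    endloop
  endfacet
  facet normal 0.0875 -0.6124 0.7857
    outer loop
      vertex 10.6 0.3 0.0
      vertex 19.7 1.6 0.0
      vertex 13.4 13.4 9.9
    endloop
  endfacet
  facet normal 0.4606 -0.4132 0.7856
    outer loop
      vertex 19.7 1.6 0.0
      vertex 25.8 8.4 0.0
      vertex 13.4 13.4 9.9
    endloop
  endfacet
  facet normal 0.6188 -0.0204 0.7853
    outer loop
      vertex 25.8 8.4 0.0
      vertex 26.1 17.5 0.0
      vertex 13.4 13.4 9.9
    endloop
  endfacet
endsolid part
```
; perimeter-only toolpath
G21 ; units = mm
G90 ; absolute positioning
G28 ; home
; layer 1
G0 Z2.5
G0 X22.9 Y16.5
G1 X18.7 Y22.0
G1 X12.0 Y23.4
G1 X5.9 Y20.1
G1 X3.4 Y13.8
G1 X5.4 Y7.2
G1 X11.3 Y3.6
G1 X18.1 Y4.6
G1 X22.7 Y9.7
G1 X22.9 Y16.5
; layer 2
G0 Z5.0
G0 X19.8 Y15.4
G1 X16.9 Y19.1
G1 X12.4 Y20.1
G1 X8.4 Y17.9
G1 X6.7 Y13.7
G1 X8.1 Y9.3
G1 X12.0 Y6.9
G1 X16.6 Y7.5
G1 X19.6 Y10.9
G1 X19.8 Y15.4
; layer 3
G0 Z7.4
G0 X16.6 Y14.4
G1 X15.2 Y16.2
G1 X12.9 Y16.7
G1 X10.9 Y15.7
G1 X10.1 Y13.5
G1 X10.8 Y11.4
G1 X12.7 Y10.1
G1 X15.0 Y10.5
G1 X16.5 Y12.2
G1 X16.6 Y14.4
M2 ; end

The solid is a regular 9-sided pyramid, base circumscribed radius ≈ 13.4 mm, apex at z ≈ 9.9 mm. Slicing at Δz = 2.5 mm — 4 equal slices spanning the solid's height, so layer i sits at z = i·h/4 — gives 3 non-empty perimeters. Each is a 9-segment closed polygon; G0 lifts to the layer z and rapids to the start vertex, then G1 traces the edges. The cross-section shrinks linearly with z (the slice at the apex is degenerate and omitted).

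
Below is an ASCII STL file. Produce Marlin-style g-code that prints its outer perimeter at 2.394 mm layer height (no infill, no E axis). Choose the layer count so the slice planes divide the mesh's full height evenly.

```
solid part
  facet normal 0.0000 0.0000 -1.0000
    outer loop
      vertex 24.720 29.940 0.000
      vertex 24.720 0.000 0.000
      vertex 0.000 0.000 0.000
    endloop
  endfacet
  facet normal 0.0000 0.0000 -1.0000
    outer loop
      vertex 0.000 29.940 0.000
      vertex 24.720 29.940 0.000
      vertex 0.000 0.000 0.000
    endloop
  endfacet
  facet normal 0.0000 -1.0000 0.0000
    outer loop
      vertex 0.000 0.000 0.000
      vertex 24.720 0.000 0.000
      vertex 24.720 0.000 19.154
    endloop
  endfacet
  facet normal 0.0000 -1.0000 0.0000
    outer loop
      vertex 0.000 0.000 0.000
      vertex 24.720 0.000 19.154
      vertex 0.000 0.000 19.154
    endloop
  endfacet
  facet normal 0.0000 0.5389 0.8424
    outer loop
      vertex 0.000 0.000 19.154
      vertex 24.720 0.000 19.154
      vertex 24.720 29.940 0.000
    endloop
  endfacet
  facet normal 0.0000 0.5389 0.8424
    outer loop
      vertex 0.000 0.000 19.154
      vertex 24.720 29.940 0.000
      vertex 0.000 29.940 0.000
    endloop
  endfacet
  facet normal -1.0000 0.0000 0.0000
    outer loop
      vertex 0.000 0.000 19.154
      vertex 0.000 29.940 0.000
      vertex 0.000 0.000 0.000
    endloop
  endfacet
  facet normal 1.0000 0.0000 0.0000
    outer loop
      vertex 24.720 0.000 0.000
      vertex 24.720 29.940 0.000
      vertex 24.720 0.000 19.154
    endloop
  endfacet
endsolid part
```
; perimeter-only toolpath
G21 ; units = mm
G90 ; absolute positioning
G28 ; home
; layer 1
G0 Z2.394
G0 X0.000 Y0.000
G1 X24.720 Y0.000
G1 X24.720 Y26.198
G1 X0.000 Y26.198
G1 X0.000 Y0.000
; layer 2
G0 Z4.788
G0 X0.000 Y0.000
G1 X24.720 Y0.000
G1 X24.720 Y22.455
G1 X0.000 Y22.455
G1 X0.000 Y0.000
; layer 3
G0 Z7.183
G0 X0.000 Y0.000
G1 X24.720 Y0.000
G1 X24.720 Y18.713
G1 X0.000 Y18.713
G1 X0.000 Y0.000
; layer 4
G0 Z9.577
G0 X0.000 Y0.000
G1 X24.720 Y0.000
G1 X24.720 Y14.970
G1 X0.000 Y14.970
G1 X0.000 Y0.000
; layer 5
G0 Z11.971
G0 X0.000 Y0.000
G1 X24.720 Y0.000
G1 X24.720 Y11.228
G1 X0.000 Y11.228
G1 X0.000 Y0.000
; layer 6
G0 Z14.366
G0 X0.000 Y0.000
G1 X24.720 Y0.000
G1 X24.720 Y7.485
G1 X0.000 Y7.485
G1 X0.000 Y0.000
; layer 7
G0 Z16.760
G0 X0.000 Y0.000
G1 X24.720 Y0.000
G1 X24.720 Y3.743
G1 X0.000 Y3.743
G1 X0.000 Y0.000
M2 ; end

The solid is a wedge (ramp): 24.7 × 29.9 mm base, rising to 19.2 mm along the y=0 edge and sloping linearly to z=0 at y=29.9. Slicing at Δz = 2.394 mm — 8 equal slices spanning the solid's height, so layer i sits at z = i·h/8 — gives 7 non-empty perimeters. Each is a 4-segment closed polygon; G0 lifts to the layer z and rapids to the start vertex, then G1 traces the edges. The cross-section shrinks linearly with z (the slice at the apex is degenerate and omitted).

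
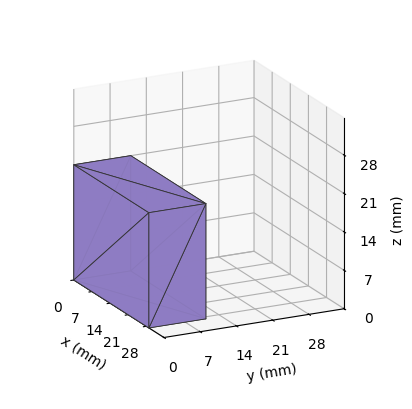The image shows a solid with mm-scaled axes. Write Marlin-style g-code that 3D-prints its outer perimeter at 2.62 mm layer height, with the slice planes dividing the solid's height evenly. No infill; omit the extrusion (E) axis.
Reading the render: the shape is a rectangular box, roughly 29 × 11 mm footprint and 21 mm tall (dimensions read to the nearest mm from the axis ticks). For the g-code, the solid's height is divided into equal slices at the stated Δz and each level perimeter traced with G1 moves after a G0 lift.

; perimeter-only toolpath
G21 ; units = mm
G90 ; absolute positioning
G28 ; home
; layer 1
G0 Z2.62
G0 X0.00 Y0.00
G1 X29.00 Y0.00
G1 X29.00 Y11.00
G1 X0.00 Y11.00
G1 X0.00 Y0.00
; layer 2
G0 Z5.25
G0 X0.00 Y0.00
G1 X29.00 Y0.00
G1 X29.00 Y11.00
G1 X0.00 Y11.00
G1 X0.00 Y0.00
; layer 3
G0 Z7.88
G0 X0.00 Y0.00
G1 X29.00 Y0.00
G1 X29.00 Y11.00
G1 X0.00 Y11.00
G1 X0.00 Y0.00
; layer 4
G0 Z10.50
G0 X0.00 Y0.00
G1 X29.00 Y0.00
G1 X29.00 Y11.00
G1 X0.00 Y11.00
G1 X0.00 Y0.00
; layer 5
G0 Z13.12
G0 X0.00 Y0.00
G1 X29.00 Y0.00
G1 X29.00 Y11.00
G1 X0.00 Y11.00
G1 X0.00 Y0.00
; layer 6
G0 Z15.75
G0 X0.00 Y0.00
G1 X29.00 Y0.00
G1 X29.00 Y11.00
G1 X0.00 Y11.00
G1 X0.00 Y0.00
; layer 7
G0 Z18.38
G0 X0.00 Y0.00
G1 X29.00 Y0.00
G1 X29.00 Y11.00
G1 X0.00 Y11.00
G1 X0.00 Y0.00
; layer 8
G0 Z21.00
G0 X0.00 Y0.00
G1 X29.00 Y0.00
G1 X29.00 Y11.00
G1 X0.00 Y11.00
G1 X0.00 Y0.00
M2 ; end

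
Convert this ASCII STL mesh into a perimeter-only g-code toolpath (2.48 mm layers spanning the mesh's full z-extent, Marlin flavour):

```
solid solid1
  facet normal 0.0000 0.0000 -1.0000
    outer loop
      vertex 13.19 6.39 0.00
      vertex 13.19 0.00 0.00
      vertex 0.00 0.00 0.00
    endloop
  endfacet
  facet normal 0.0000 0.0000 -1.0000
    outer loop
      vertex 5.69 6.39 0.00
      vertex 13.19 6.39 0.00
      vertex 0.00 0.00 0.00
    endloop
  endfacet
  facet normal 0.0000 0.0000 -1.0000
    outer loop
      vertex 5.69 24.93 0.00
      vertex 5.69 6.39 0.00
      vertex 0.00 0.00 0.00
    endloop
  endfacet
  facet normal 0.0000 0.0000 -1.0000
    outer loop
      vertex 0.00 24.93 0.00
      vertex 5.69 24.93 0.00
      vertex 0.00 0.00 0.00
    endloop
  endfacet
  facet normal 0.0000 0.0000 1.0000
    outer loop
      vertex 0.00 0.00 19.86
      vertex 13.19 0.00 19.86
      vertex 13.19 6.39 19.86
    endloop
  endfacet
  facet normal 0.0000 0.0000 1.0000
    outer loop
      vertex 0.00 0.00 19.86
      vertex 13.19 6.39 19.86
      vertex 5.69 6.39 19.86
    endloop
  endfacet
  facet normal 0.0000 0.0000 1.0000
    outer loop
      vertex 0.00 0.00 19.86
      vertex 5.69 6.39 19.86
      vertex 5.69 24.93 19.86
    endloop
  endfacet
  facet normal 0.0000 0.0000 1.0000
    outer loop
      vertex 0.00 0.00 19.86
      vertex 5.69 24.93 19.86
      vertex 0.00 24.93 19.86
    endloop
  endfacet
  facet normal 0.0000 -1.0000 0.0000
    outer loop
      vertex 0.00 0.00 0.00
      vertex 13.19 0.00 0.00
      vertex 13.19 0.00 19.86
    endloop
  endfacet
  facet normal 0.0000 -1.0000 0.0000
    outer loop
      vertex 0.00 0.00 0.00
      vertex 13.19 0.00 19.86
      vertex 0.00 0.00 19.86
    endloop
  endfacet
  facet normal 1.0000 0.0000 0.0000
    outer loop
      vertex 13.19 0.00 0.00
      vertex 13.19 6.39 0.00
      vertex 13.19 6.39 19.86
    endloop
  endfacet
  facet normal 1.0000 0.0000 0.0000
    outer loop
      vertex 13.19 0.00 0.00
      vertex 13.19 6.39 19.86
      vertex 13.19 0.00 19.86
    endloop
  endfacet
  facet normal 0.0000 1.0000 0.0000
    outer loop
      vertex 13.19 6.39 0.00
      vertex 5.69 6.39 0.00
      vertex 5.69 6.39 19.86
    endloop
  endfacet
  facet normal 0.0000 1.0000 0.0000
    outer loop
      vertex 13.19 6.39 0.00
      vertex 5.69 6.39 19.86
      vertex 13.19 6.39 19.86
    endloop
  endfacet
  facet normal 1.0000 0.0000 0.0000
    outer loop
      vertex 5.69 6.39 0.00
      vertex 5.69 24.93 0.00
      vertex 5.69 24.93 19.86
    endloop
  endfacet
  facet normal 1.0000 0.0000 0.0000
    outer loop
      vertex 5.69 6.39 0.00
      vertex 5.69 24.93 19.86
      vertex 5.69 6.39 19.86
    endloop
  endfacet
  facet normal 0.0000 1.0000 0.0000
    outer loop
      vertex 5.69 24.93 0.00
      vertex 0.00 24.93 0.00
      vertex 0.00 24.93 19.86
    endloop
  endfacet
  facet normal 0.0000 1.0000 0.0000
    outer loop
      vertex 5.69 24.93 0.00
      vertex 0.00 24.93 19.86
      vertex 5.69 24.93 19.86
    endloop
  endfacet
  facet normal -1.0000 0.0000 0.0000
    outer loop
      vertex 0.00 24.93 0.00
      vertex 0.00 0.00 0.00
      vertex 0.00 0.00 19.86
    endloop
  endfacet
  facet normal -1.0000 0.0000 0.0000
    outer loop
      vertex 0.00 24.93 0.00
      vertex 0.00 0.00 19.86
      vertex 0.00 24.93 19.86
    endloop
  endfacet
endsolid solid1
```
; perimeter-only toolpath
G21 ; units = mm
G90 ; absolute positioning
G28 ; home
; layer 1
G0 Z2.48
G0 X0.00 Y0.00
G1 X13.19 Y0.00
G1 X13.19 Y6.39
G1 X5.69 Y6.39
G1 X5.69 Y24.93
G1 X0.00 Y24.93
G1 X0.00 Y0.00
; layer 2
G0 Z4.96
G0 X0.00 Y0.00
G1 X13.19 Y0.00
G1 X13.19 Y6.39
G1 X5.69 Y6.39
G1 X5.69 Y24.93
G1 X0.00 Y24.93
G1 X0.00 Y0.00
; layer 3
G0 Z7.45
G0 X0.00 Y0.00
G1 X13.19 Y0.00
G1 X13.19 Y6.39
G1 X5.69 Y6.39
G1 X5.69 Y24.93
G1 X0.00 Y24.93
G1 X0.00 Y0.00
; layer 4
G0 Z9.93
G0 X0.00 Y0.00
G1 X13.19 Y0.00
G1 X13.19 Y6.39
G1 X5.69 Y6.39
G1 X5.69 Y24.93
G1 X0.00 Y24.93
G1 X0.00 Y0.00
; layer 5
G0 Z12.41
G0 X0.00 Y0.00
G1 X13.19 Y0.00
G1 X13.19 Y6.39
G1 X5.69 Y6.39
G1 X5.69 Y24.93
G1 X0.00 Y24.93
G1 X0.00 Y0.00
; layer 6
G0 Z14.89
G0 X0.00 Y0.00
G1 X13.19 Y0.00
G1 X13.19 Y6.39
G1 X5.69 Y6.39
G1 X5.69 Y24.93
G1 X0.00 Y24.93
G1 X0.00 Y0.00
; layer 7
G0 Z17.38
G0 X0.00 Y0.00
G1 X13.19 Y0.00
G1 X13.19 Y6.39
G1 X5.69 Y6.39
G1 X5.69 Y24.93
G1 X0.00 Y24.93
G1 X0.00 Y0.00
; layer 8
G0 Z19.86
G0 X0.00 Y0.00
G1 X13.19 Y0.00
G1 X13.19 Y6.39
G1 X5.69 Y6.39
G1 X5.69 Y24.93
G1 X0.00 Y24.93
G1 X0.00 Y0.00
M2 ; end

The solid is an L-shaped prism: outer 13.2 × 24.9 mm, arm thicknesses ≈ 6.39 mm (horizontal) and 5.69 mm (vertical), extruded 19.9 mm in z. Slicing at Δz = 2.48 mm — 8 equal slices spanning the solid's height, so layer i sits at z = i·h/8 — gives 8 non-empty perimeters. Each is a 6-segment closed polygon; G0 lifts to the layer z and rapids to the start vertex, then G1 traces the edges.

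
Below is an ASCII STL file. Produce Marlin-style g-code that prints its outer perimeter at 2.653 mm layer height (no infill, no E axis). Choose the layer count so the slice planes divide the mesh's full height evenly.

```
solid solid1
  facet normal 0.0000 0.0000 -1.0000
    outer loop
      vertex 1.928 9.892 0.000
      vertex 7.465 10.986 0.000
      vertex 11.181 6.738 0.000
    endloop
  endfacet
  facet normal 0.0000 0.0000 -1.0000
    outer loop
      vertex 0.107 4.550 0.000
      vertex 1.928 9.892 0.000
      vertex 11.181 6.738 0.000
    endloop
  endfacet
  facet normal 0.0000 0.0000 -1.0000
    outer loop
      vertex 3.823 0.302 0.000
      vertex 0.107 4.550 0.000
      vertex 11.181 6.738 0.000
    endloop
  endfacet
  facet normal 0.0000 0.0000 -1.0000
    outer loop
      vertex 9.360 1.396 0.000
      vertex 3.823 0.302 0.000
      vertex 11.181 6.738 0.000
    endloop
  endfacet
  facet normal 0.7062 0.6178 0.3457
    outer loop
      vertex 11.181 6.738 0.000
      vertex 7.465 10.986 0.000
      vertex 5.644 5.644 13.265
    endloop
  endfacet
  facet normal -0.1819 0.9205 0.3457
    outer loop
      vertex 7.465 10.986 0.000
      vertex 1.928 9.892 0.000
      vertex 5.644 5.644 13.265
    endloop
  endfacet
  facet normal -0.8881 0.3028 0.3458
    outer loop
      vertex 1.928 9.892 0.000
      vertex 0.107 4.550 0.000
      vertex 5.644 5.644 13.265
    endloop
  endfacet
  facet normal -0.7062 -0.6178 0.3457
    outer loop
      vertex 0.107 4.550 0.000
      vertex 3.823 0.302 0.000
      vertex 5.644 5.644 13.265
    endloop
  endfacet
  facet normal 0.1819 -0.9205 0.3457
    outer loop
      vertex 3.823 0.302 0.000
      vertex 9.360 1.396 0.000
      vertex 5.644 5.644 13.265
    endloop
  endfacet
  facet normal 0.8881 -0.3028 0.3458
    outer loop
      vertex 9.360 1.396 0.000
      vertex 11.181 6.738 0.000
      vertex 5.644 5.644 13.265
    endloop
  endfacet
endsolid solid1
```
; perimeter-only toolpath
G21 ; units = mm
G90 ; absolute positioning
G28 ; home
; layer 1
G0 Z2.653
G0 X10.074 Y6.519
G1 X7.101 Y9.918
G1 X2.671 Y9.042
G1 X1.214 Y4.769
G1 X4.187 Y1.370
G1 X8.617 Y2.246
G1 X10.074 Y6.519
; layer 2
G0 Z5.306
G0 X8.966 Y6.300
G1 X6.737 Y8.849
G1 X3.414 Y8.193
G1 X2.322 Y4.988
G1 X4.551 Y2.439
G1 X7.874 Y3.095
G1 X8.966 Y6.300
; layer 3
G0 Z7.959
G0 X7.859 Y6.082
G1 X6.372 Y7.781
G1 X4.158 Y7.343
G1 X3.429 Y5.206
G1 X4.916 Y3.507
G1 X7.130 Y3.945
G1 X7.859 Y6.082
; layer 4
G0 Z10.612
G0 X6.751 Y5.863
G1 X6.008 Y6.712
G1 X4.901 Y6.494
G1 X4.537 Y5.425
G1 X5.280 Y4.576
G1 X6.387 Y4.794
G1 X6.751 Y5.863
M2 ; end

The solid is a regular 6-sided pyramid, base circumscribed radius ≈ 5.64 mm, apex at z ≈ 13.3 mm. Slicing at Δz = 2.653 mm — 5 equal slices spanning the solid's height, so layer i sits at z = i·h/5 — gives 4 non-empty perimeters. Each is a 6-segment closed polygon; G0 lifts to the layer z and rapids to the start vertex, then G1 traces the edges. The cross-section shrinks linearly with z (the slice at the apex is degenerate and omitted).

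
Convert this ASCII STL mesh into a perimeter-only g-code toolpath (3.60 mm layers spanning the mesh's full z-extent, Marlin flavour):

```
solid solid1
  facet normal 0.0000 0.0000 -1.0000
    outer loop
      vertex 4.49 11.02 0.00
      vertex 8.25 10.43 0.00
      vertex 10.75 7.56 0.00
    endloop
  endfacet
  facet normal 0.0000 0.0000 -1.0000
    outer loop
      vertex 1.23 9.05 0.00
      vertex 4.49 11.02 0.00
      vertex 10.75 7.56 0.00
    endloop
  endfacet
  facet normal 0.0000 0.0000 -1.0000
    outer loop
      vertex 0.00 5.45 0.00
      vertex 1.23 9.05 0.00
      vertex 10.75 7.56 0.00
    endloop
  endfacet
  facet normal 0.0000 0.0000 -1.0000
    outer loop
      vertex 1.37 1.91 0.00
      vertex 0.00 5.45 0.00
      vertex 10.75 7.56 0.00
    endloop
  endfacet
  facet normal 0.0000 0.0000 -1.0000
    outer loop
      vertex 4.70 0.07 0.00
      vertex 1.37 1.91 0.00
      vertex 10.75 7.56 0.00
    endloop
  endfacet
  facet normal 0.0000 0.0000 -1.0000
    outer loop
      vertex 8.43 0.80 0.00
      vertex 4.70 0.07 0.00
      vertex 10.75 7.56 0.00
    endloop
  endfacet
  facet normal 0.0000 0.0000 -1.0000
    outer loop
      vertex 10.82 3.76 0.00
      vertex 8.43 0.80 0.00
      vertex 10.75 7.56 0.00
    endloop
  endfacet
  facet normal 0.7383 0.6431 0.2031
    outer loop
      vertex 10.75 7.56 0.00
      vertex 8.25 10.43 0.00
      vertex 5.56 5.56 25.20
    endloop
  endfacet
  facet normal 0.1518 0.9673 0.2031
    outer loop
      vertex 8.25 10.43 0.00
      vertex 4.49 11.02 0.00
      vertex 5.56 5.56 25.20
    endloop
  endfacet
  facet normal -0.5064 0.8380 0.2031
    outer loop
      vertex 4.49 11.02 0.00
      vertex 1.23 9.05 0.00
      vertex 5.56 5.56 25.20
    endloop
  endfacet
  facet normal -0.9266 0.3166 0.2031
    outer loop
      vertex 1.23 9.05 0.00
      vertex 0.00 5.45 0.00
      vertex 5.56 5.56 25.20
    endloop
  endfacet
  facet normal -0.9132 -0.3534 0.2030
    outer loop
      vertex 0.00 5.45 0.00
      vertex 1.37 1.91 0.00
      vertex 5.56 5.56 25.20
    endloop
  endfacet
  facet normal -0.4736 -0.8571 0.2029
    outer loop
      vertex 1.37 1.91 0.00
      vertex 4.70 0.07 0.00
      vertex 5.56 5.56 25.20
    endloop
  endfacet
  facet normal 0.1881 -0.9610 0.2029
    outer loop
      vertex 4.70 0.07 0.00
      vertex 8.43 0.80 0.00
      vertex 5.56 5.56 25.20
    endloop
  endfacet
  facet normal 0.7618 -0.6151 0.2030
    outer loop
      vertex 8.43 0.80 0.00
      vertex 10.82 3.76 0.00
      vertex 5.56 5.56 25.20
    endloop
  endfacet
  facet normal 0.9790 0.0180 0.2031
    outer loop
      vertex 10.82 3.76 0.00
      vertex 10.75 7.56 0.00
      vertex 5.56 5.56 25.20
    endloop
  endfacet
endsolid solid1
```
; perimeter-only toolpath
G21 ; units = mm
G90 ; absolute positioning
G28 ; home
; layer 1
G0 Z3.60
G0 X10.01 Y7.27
G1 X7.87 Y9.73
G1 X4.64 Y10.24
G1 X1.85 Y8.55
G1 X0.79 Y5.47
G1 X1.97 Y2.43
G1 X4.82 Y0.85
G1 X8.02 Y1.48
G1 X10.07 Y4.02
G1 X10.01 Y7.27
; layer 2
G0 Z7.20
G0 X9.27 Y6.99
G1 X7.48 Y9.04
G1 X4.80 Y9.46
G1 X2.47 Y8.05
G1 X1.59 Y5.48
G1 X2.57 Y2.95
G1 X4.95 Y1.64
G1 X7.61 Y2.16
G1 X9.32 Y4.27
G1 X9.27 Y6.99
; layer 3
G0 Z10.80
G0 X8.53 Y6.70
G1 X7.10 Y8.34
G1 X4.95 Y8.68
G1 X3.09 Y7.55
G1 X2.38 Y5.50
G1 X3.17 Y3.47
G1 X5.07 Y2.42
G1 X7.20 Y2.84
G1 X8.57 Y4.53
G1 X8.53 Y6.70
; layer 4
G0 Z14.40
G0 X7.78 Y6.42
G1 X6.71 Y7.65
G1 X5.10 Y7.90
G1 X3.70 Y7.06
G1 X3.18 Y5.51
G1 X3.76 Y4.00
G1 X5.19 Y3.21
G1 X6.79 Y3.52
G1 X7.81 Y4.79
G1 X7.78 Y6.42
; layer 5
G0 Z18.00
G0 X7.04 Y6.13
G1 X6.33 Y6.95
G1 X5.25 Y7.12
G1 X4.32 Y6.56
G1 X3.97 Y5.53
G1 X4.36 Y4.52
G1 X5.31 Y3.99
G1 X6.38 Y4.20
G1 X7.06 Y5.05
G1 X7.04 Y6.13
; layer 6
G0 Z21.60
G0 X6.30 Y5.85
G1 X5.94 Y6.26
G1 X5.41 Y6.34
G1 X4.94 Y6.06
G1 X4.77 Y5.54
G1 X4.96 Y5.04
G1 X5.44 Y4.78
G1 X5.97 Y4.88
G1 X6.31 Y5.30
G1 X6.30 Y5.85
M2 ; end

The solid is a regular 9-sided pyramid, base circumscribed radius ≈ 5.56 mm, apex at z ≈ 25.2 mm. Slicing at Δz = 3.60 mm — 7 equal slices spanning the solid's height, so layer i sits at z = i·h/7 — gives 6 non-empty perimeters. Each is a 9-segment closed polygon; G0 lifts to the layer z and rapids to the start vertex, then G1 traces the edges. The cross-section shrinks linearly with z (the slice at the apex is degenerate and omitted).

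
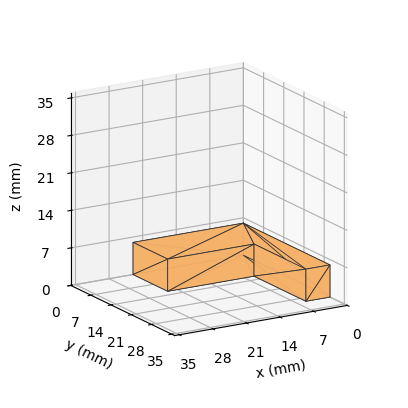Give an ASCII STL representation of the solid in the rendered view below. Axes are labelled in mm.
Reading the render: the shape is an L-shaped prism: outer 23 × 30 mm, arm thicknesses ≈ 12 mm (horizontal) and 5 mm (vertical), extruded 6 mm in z (dimensions read to the nearest mm from the axis ticks). For the STL, each face is triangulated and given an outward normal.

solid part
  facet normal 0.0000 0.0000 -1.0000
    outer loop
      vertex 23.000 12.000 0.000
      vertex 23.000 0.000 0.000
      vertex 0.000 0.000 0.000
    endloop
  endfacet
  facet normal 0.0000 0.0000 -1.0000
    outer loop
      vertex 5.000 12.000 0.000
      vertex 23.000 12.000 0.000
      vertex 0.000 0.000 0.000
    endloop
  endfacet
  facet normal 0.0000 0.0000 -1.0000
    outer loop
      vertex 5.000 30.000 0.000
      vertex 5.000 12.000 0.000
      vertex 0.000 0.000 0.000
    endloop
  endfacet
  facet normal 0.0000 0.0000 -1.0000
    outer loop
      vertex 0.000 30.000 0.000
      vertex 5.000 30.000 0.000
      vertex 0.000 0.000 0.000
    endloop
  endfacet
  facet normal 0.0000 0.0000 1.0000
    outer loop
      vertex 0.000 0.000 6.000
      vertex 23.000 0.000 6.000
      vertex 23.000 12.000 6.000
    endloop
  endfacet
  facet normal 0.0000 0.0000 1.0000
    outer loop
      vertex 0.000 0.000 6.000
      vertex 23.000 12.000 6.000
      vertex 5.000 12.000 6.000
    endloop
  endfacet
  facet normal 0.0000 0.0000 1.0000
    outer loop
      vertex 0.000 0.000 6.000
      vertex 5.000 12.000 6.000
      vertex 5.000 30.000 6.000
    endloop
  endfacet
  facet normal 0.0000 0.0000 1.0000
    outer loop
      vertex 0.000 0.000 6.000
      vertex 5.000 30.000 6.000
      vertex 0.000 30.000 6.000
    endloop
  endfacet
  facet normal 0.0000 -1.0000 0.0000
    outer loop
      vertex 0.000 0.000 0.000
      vertex 23.000 0.000 0.000
      vertex 23.000 0.000 6.000
    endloop
  endfacet
  facet normal 0.0000 -1.0000 0.0000
    outer loop
      vertex 0.000 0.000 0.000
      vertex 23.000 0.000 6.000
      vertex 0.000 0.000 6.000
    endloop
  endfacet
  facet normal 1.0000 0.0000 0.0000
    outer loop
      vertex 23.000 0.000 0.000
      vertex 23.000 12.000 0.000
      vertex 23.000 12.000 6.000
    endloop
  endfacet
  facet normal 1.0000 0.0000 0.0000
    outer loop
      vertex 23.000 0.000 0.000
      vertex 23.000 12.000 6.000
      vertex 23.000 0.000 6.000
    endloop
  endfacet
  facet normal 0.0000 1.0000 0.0000
    outer loop
      vertex 23.000 12.000 0.000
      vertex 5.000 12.000 0.000
      vertex 5.000 12.000 6.000
    endloop
  endfacet
  facet normal 0.0000 1.0000 0.0000
    outer loop
      vertex 23.000 12.000 0.000
      vertex 5.000 12.000 6.000
      vertex 23.000 12.000 6.000
    endloop
  endfacet
  facet normal 1.0000 0.0000 0.0000
    outer loop
      vertex 5.000 12.000 0.000
      vertex 5.000 30.000 0.000
      vertex 5.000 30.000 6.000
    endloop
  endfacet
  facet normal 1.0000 0.0000 0.0000
    outer loop
      vertex 5.000 12.000 0.000
      vertex 5.000 30.000 6.000
      vertex 5.000 12.000 6.000
    endloop
  endfacet
  facet normal 0.0000 1.0000 0.0000
    outer loop
      vertex 5.000 30.000 0.000
      vertex 0.000 30.000 0.000
      vertex 0.000 30.000 6.000
    endloop
  endfacet
  facet normal 0.0000 1.0000 0.0000
    outer loop
      vertex 5.000 30.000 0.000
      vertex 0.000 30.000 6.000
      vertex 5.000 30.000 6.000
    endloop
  endfacet
  facet normal -1.0000 0.0000 0.0000
    outer loop
      vertex 0.000 30.000 0.000
      vertex 0.000 0.000 0.000
      vertex 0.000 0.000 6.000
    endloop
  endfacet
  facet normal -1.0000 0.0000 0.0000
    outer loop
      vertex 0.000 30.000 0.000
      vertex 0.000 0.000 6.000
      vertex 0.000 30.000 6.000
    endloop
  endfacet
endsolid part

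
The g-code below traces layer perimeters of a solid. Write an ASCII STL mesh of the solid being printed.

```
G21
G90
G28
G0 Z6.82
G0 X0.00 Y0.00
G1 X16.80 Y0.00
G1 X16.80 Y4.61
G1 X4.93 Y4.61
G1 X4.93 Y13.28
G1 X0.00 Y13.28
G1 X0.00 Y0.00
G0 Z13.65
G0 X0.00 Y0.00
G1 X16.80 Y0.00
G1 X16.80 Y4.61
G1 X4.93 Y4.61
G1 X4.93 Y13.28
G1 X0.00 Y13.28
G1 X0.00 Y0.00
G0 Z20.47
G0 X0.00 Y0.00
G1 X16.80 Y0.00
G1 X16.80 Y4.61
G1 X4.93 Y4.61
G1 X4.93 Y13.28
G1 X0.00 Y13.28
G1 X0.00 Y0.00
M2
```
solid part
  facet normal 0.0000 0.0000 -1.0000
    outer loop
      vertex 16.80 4.61 0.00
      vertex 16.80 0.00 0.00
      vertex 0.00 0.00 0.00
    endloop
  endfacet
  facet normal 0.0000 0.0000 -1.0000
    outer loop
      vertex 4.93 4.61 0.00
      vertex 16.80 4.61 0.00
      vertex 0.00 0.00 0.00
    endloop
  endfacet
  facet normal 0.0000 0.0000 -1.0000
    outer loop
      vertex 4.93 13.28 0.00
      vertex 4.93 4.61 0.00
      vertex 0.00 0.00 0.00
    endloop
  endfacet
  facet normal 0.0000 0.0000 -1.0000
    outer loop
      vertex 0.00 13.28 0.00
      vertex 4.93 13.28 0.00
      vertex 0.00 0.00 0.00
    endloop
  endfacet
  facet normal 0.0000 0.0000 1.0000
    outer loop
      vertex 0.00 0.00 20.47
      vertex 16.80 0.00 20.47
      vertex 16.80 4.61 20.47
    endloop
  endfacet
  facet normal 0.0000 0.0000 1.0000
    outer loop
      vertex 0.00 0.00 20.47
      vertex 16.80 4.61 20.47
      vertex 4.93 4.61 20.47
    endloop
  endfacet
  facet normal 0.0000 0.0000 1.0000
    outer loop
      vertex 0.00 0.00 20.47
      vertex 4.93 4.61 20.47
      vertex 4.93 13.28 20.47
    endloop
  endfacet
  facet normal 0.0000 0.0000 1.0000
    outer loop
      vertex 0.00 0.00 20.47
      vertex 4.93 13.28 20.47
      vertex 0.00 13.28 20.47
    endloop
  endfacet
  facet normal 0.0000 -1.0000 0.0000
    outer loop
      vertex 0.00 0.00 0.00
      vertex 16.80 0.00 0.00
      vertex 16.80 0.00 20.47
    endloop
  endfacet
  facet normal 0.0000 -1.0000 0.0000
    outer loop
      vertex 0.00 0.00 0.00
      vertex 16.80 0.00 20.47
      vertex 0.00 0.00 20.47
    endloop
  endfacet
  facet normal 1.0000 0.0000 0.0000
    outer loop
      vertex 16.80 0.00 0.00
      vertex 16.80 4.61 0.00
      vertex 16.80 4.61 20.47
    endloop
  endfacet
  facet normal 1.0000 0.0000 0.0000
    outer loop
      vertex 16.80 0.00 0.00
      vertex 16.80 4.61 20.47
      vertex 16.80 0.00 20.47
    endloop
  endfacet
  facet normal 0.0000 1.0000 0.0000
    outer loop
      vertex 16.80 4.61 0.00
      vertex 4.93 4.61 0.00
      vertex 4.93 4.61 20.47
    endloop
  endfacet
  facet normal 0.0000 1.0000 0.0000
    outer loop
      vertex 16.80 4.61 0.00
      vertex 4.93 4.61 20.47
      vertex 16.80 4.61 20.47
    endloop
  endfacet
  facet normal 1.0000 0.0000 0.0000
    outer loop
      vertex 4.93 4.61 0.00
      vertex 4.93 13.28 0.00
      vertex 4.93 13.28 20.47
    endloop
  endfacet
  facet normal 1.0000 0.0000 0.0000
    outer loop
      vertex 4.93 4.61 0.00
      vertex 4.93 13.28 20.47
      vertex 4.93 4.61 20.47
    endloop
  endfacet
  facet normal 0.0000 1.0000 0.0000
    outer loop
      vertex 4.93 13.28 0.00
      vertex 0.00 13.28 0.00
      vertex 0.00 13.28 20.47
    endloop
  endfacet
  facet normal 0.0000 1.0000 0.0000
    outer loop
      vertex 4.93 13.28 0.00
      vertex 0.00 13.28 20.47
      vertex 4.93 13.28 20.47
    endloop
  endfacet
  facet normal -1.0000 0.0000 0.0000
    outer loop
      vertex 0.00 13.28 0.00
      vertex 0.00 0.00 0.00
      vertex 0.00 0.00 20.47
    endloop
  endfacet
  facet normal -1.0000 0.0000 0.0000
    outer loop
      vertex 0.00 13.28 0.00
      vertex 0.00 0.00 20.47
      vertex 0.00 13.28 20.47
    endloop
  endfacet
endsolid part

The G0 Z moves step by Δz≈6.82 mm. Every layer's G1 loop is the same polygon, so the solid is a straight extrusion of it from z=0 to z≈20.5. Closing with flat bottom and top caps and triangulating gives 20 facets — an L-shaped prism: outer 16.8 × 13.3 mm, arm thicknesses ≈ 4.61 mm (horizontal) and 4.93 mm (vertical), extruded 20.5 mm in z.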